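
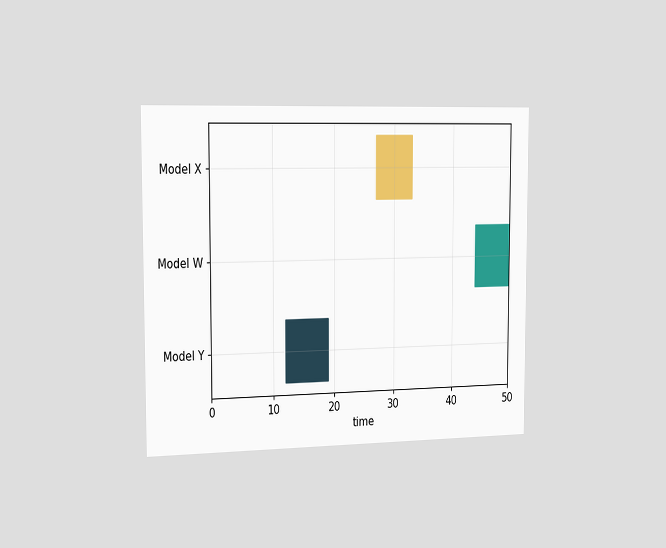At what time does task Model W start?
44

The chart is viewed slightly from the left. The Model W bar begins at t=44.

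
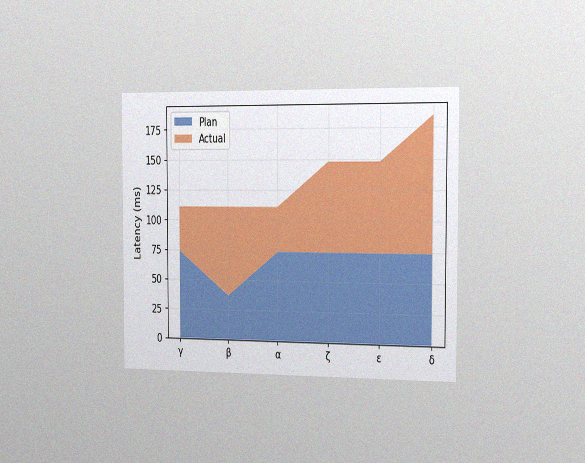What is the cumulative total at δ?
The chart is viewed slightly from the right, with some photo noise. The stacked total at δ reaches 185ms.

185ms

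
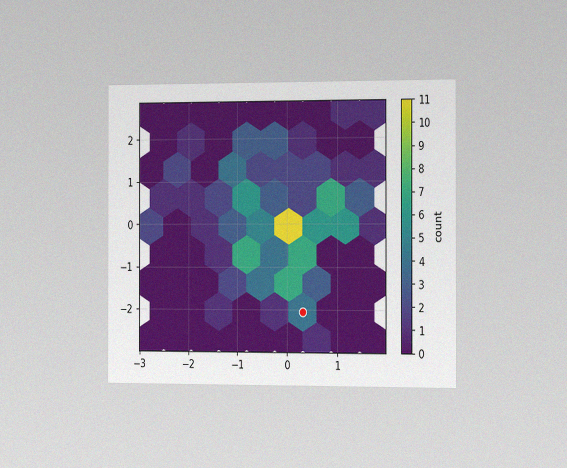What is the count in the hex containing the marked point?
4

The chart is viewed slightly from the right, with some photo noise. The marked hex reads 4 on the colorbar.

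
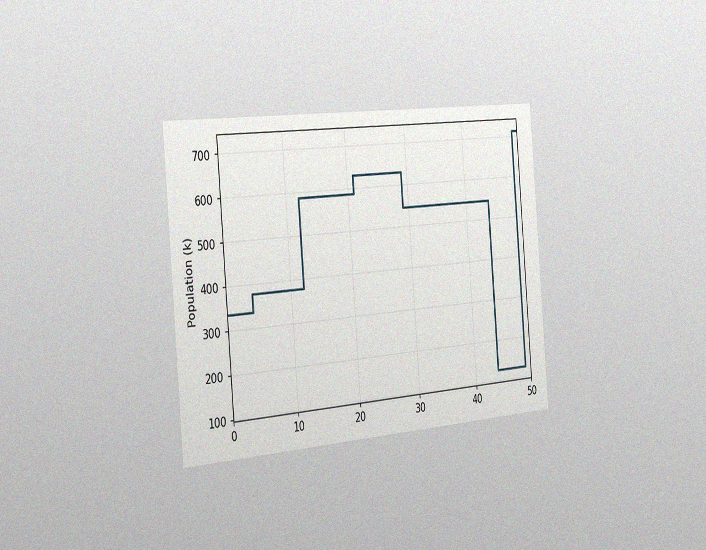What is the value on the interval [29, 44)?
546k

The chart is tilted about 5° counter-clockwise and viewed slightly from the left, with some photo noise. On [29, 44) the step sits at 546k.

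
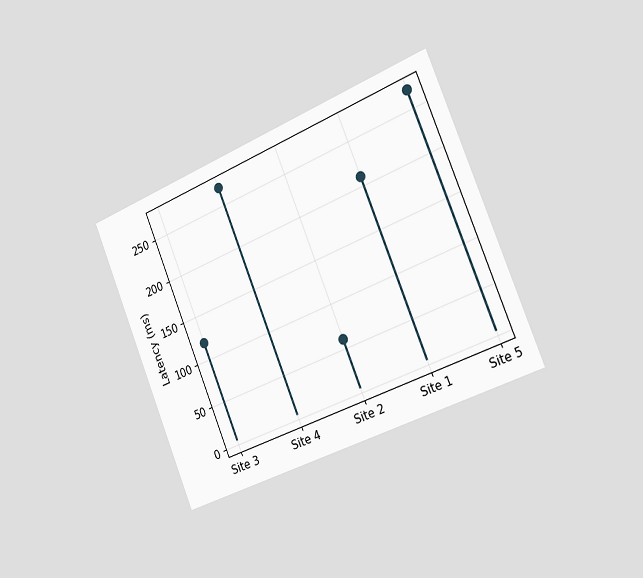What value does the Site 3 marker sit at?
120ms

The chart is tilted about 22° counter-clockwise and viewed slightly from the right. The Site 3 marker sits at 120ms.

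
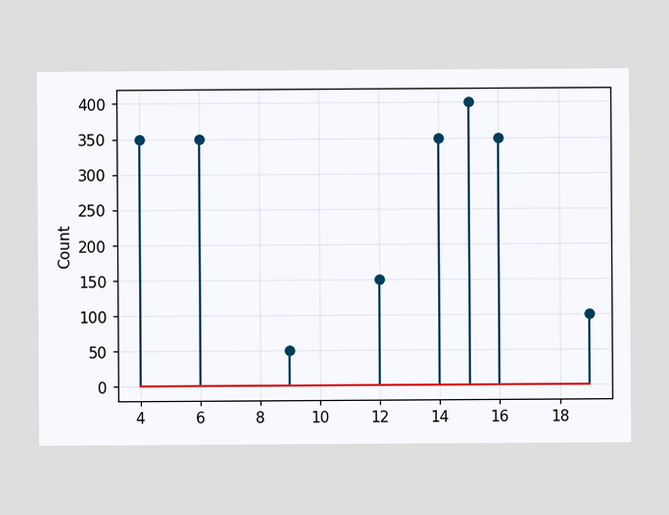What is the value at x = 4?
350

The stem at x=4 reaches 350.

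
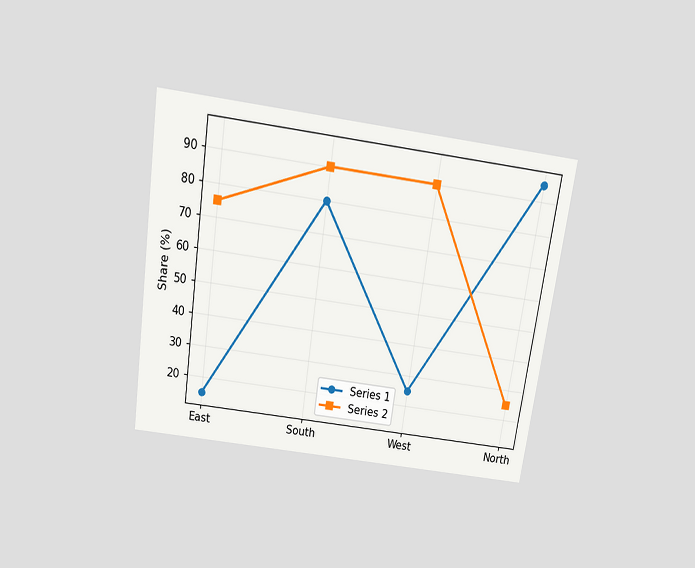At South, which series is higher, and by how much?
The chart is tilted about 8° clockwise and viewed slightly from above. At South, Series 2 sits above the other line by 10%.

Series 2, by 10%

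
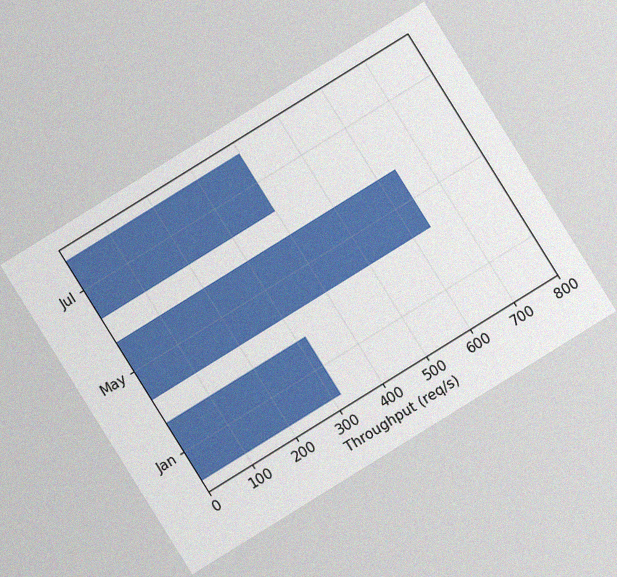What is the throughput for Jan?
320req/s

The chart is tilted about 32° counter-clockwise, with some photo noise. Reading along the chart's x-axis, the Jan bar reaches 320req/s.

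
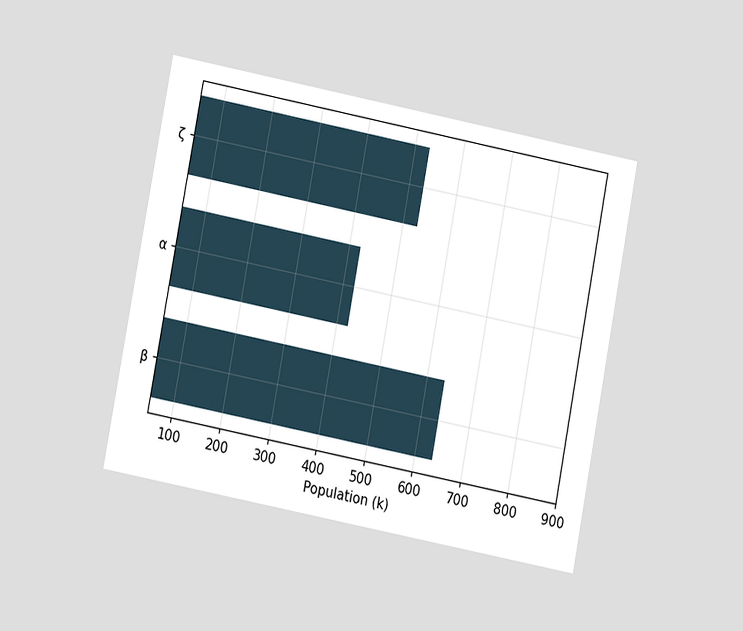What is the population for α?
The chart is tilted about 11° clockwise and viewed at a slight angle. Reading along the chart's x-axis, the α bar reaches 424k.

424k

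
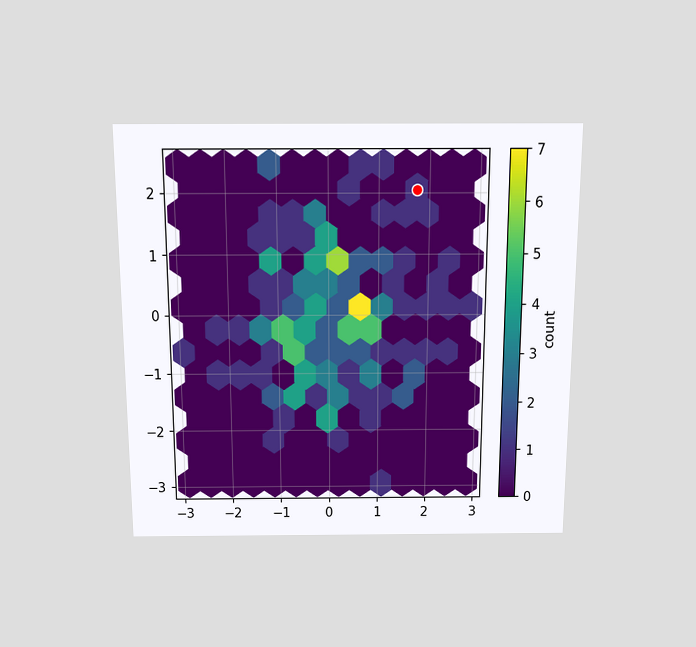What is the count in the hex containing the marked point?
1

The chart is viewed slightly from above. The marked hex reads 1 on the colorbar.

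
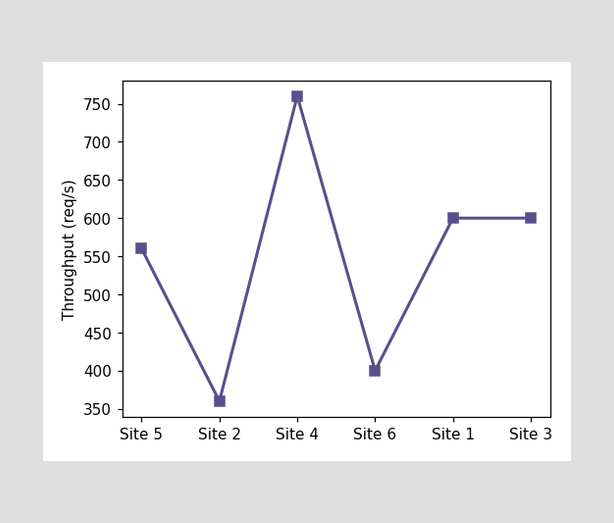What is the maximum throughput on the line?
The highest point is at Site 4, and reading across to the y-axis gives 760req/s.

760req/s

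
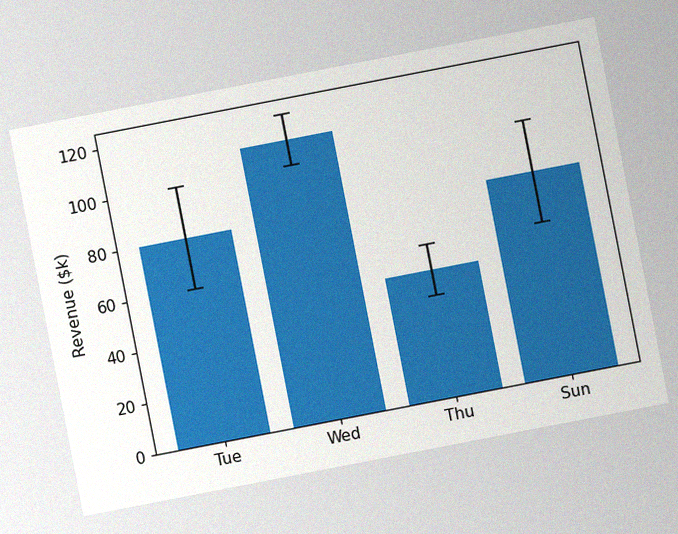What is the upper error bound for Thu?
$60k

The chart is tilted about 11° counter-clockwise, with some photo noise. The Thu bar's upper whisker reaches $60k.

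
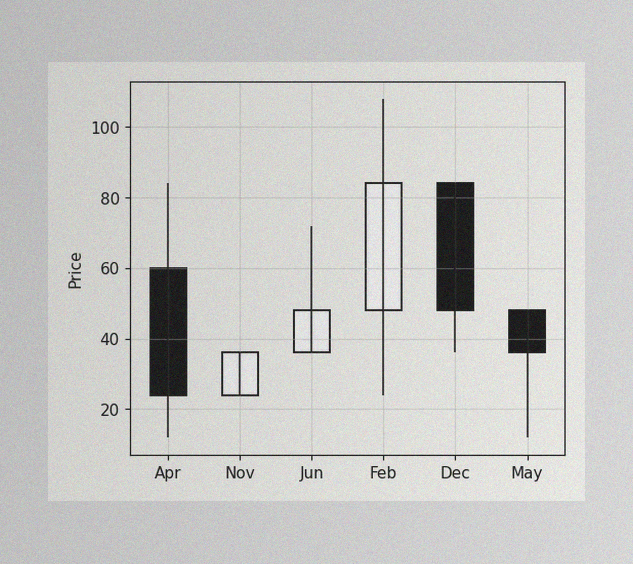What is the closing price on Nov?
36

The image has some photo noise and uneven lighting. The Nov candle closes at 36.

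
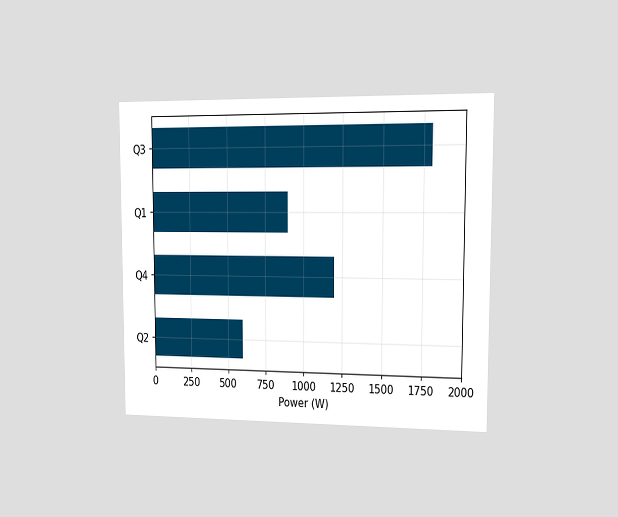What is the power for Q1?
900W

The chart is viewed slightly from the right. Reading along the chart's x-axis, the Q1 bar reaches 900W.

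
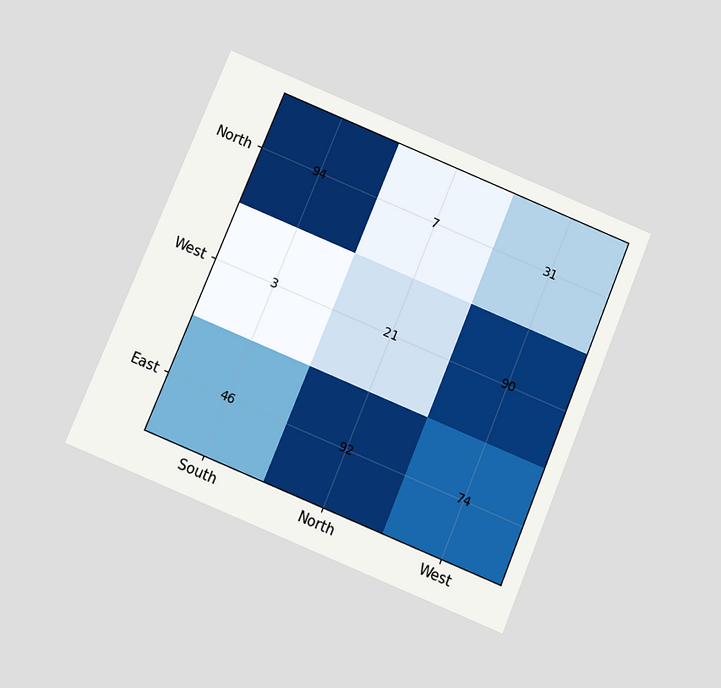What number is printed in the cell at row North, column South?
The chart is tilted about 22° clockwise and viewed slightly from below. The (North, South) cell reads 94.

94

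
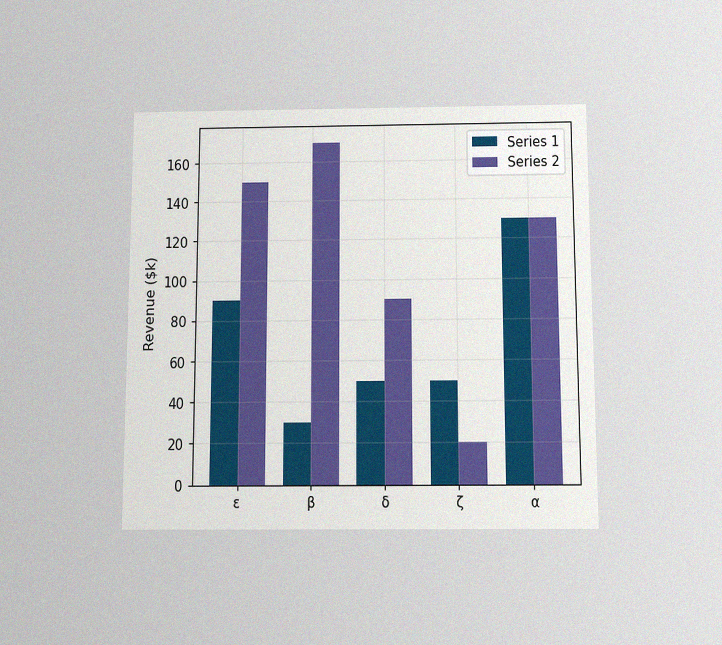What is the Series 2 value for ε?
The chart is viewed slightly from below, with some photo noise. The Series 2 bar at ε reaches $150k on the y-axis.

$150k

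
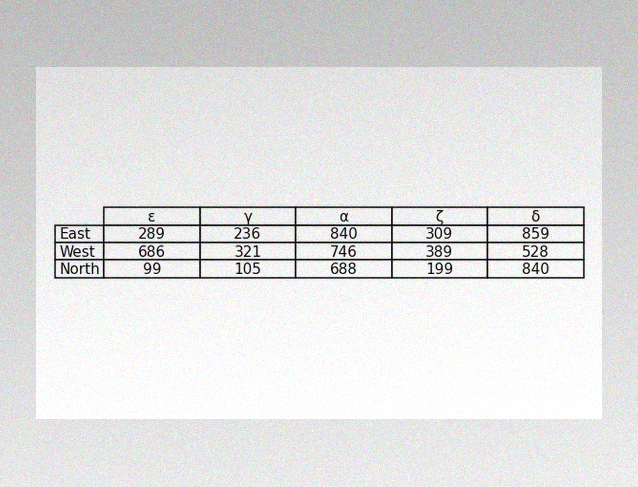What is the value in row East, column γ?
The image has some photo noise and uneven lighting. The (East, γ) cell reads 236.

236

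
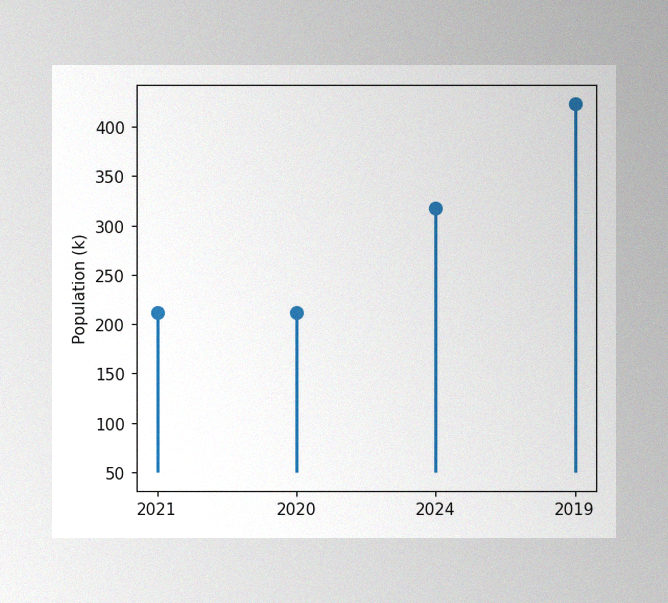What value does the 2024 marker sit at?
The image has some photo noise and uneven lighting. The 2024 marker sits at 318k.

318k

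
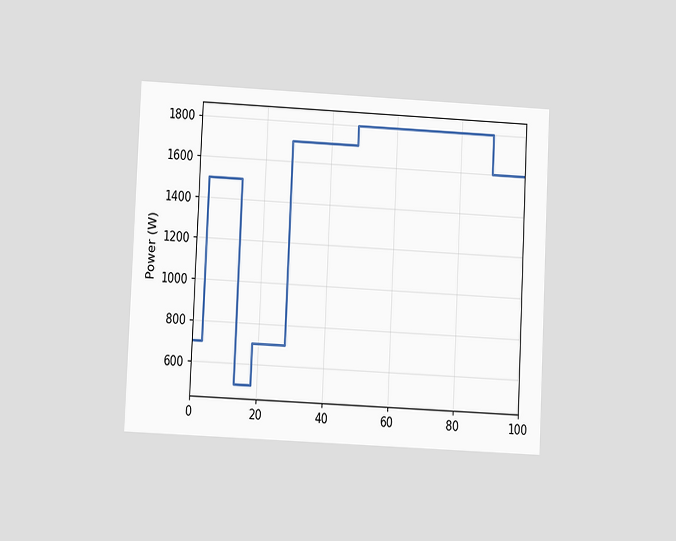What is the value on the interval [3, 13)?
The chart is tilted about 3° clockwise and viewed at a slight angle. On [3, 13) the step sits at 1500W.

1500W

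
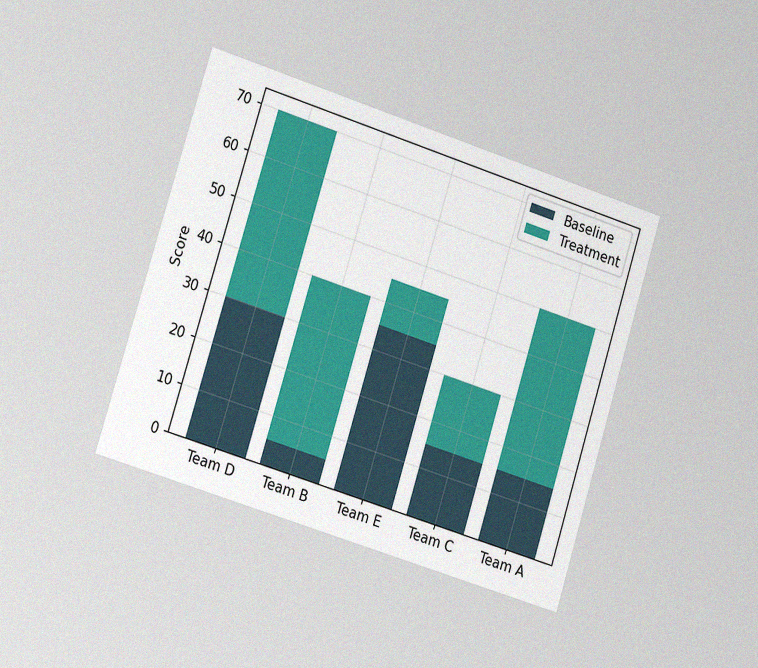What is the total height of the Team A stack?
The chart is tilted about 17° clockwise and viewed slightly from the left, with some photo noise. The Team A stack's top reaches 50 on the y-axis.

50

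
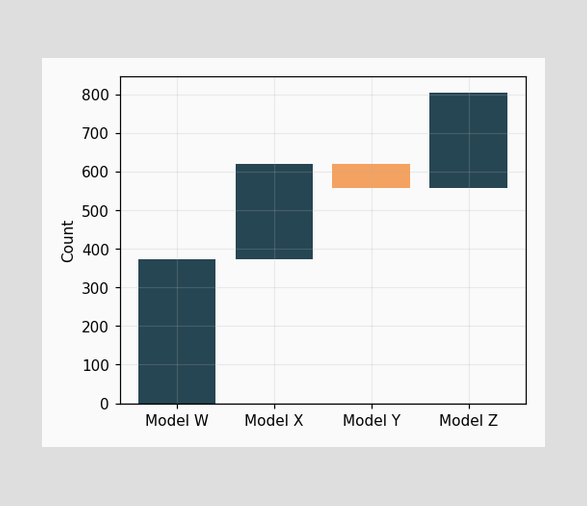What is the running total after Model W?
372

After Model W the running total reaches 372.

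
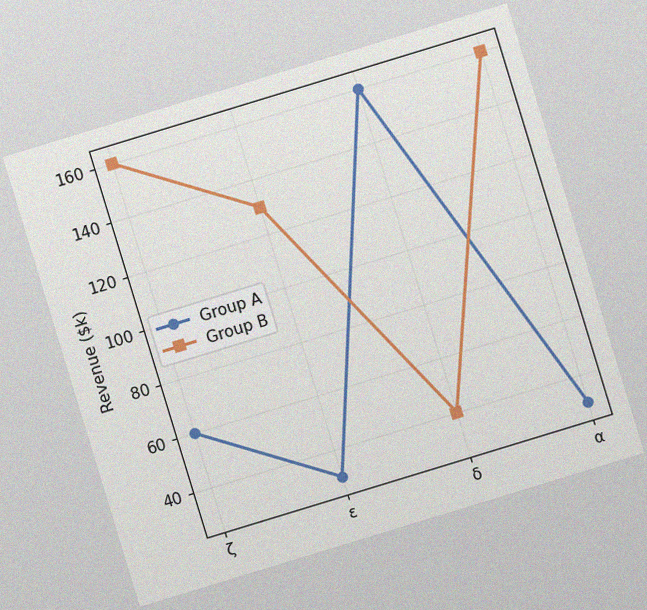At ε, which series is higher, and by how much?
The chart is tilted about 17° counter-clockwise, with some photo noise. At ε, Group B sits above the other line by $100k.

Group B, by $100k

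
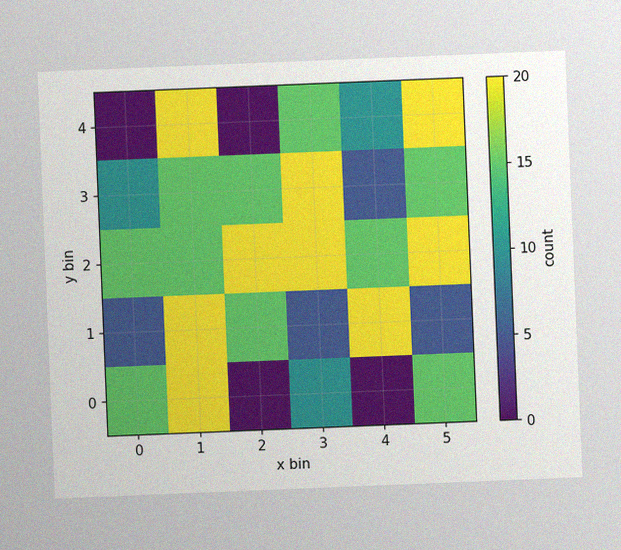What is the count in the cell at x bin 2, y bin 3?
The chart is tilted about 2° counter-clockwise, with some photo noise. Matching the cell (2, 3) against the colorbar gives 15.

15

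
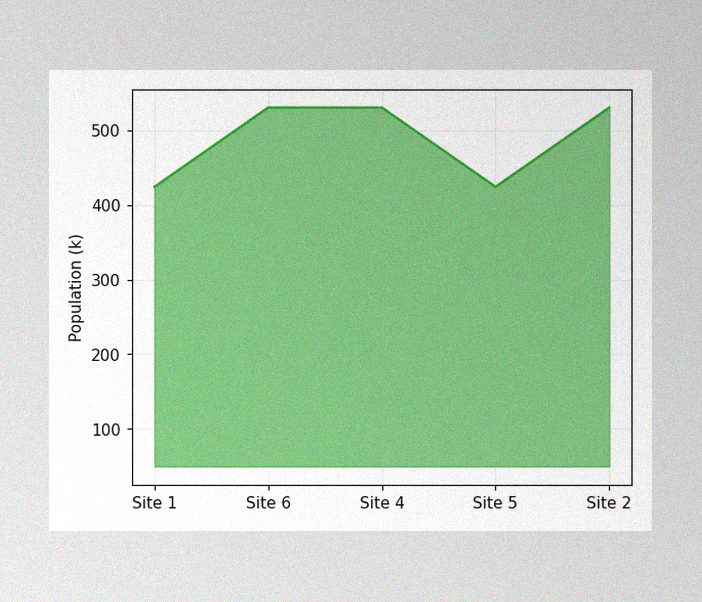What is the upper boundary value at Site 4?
530k

The image has some photo noise and uneven lighting. At Site 4 the upper boundary is at 530k.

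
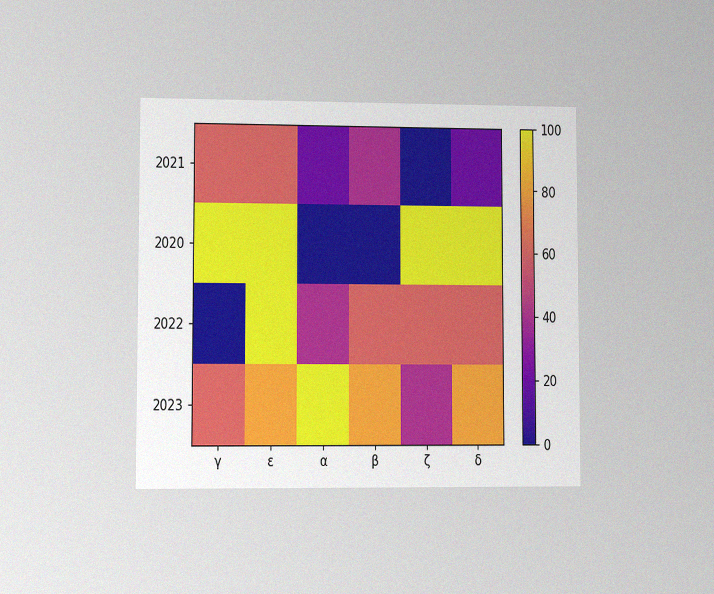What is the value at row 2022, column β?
60

The chart is viewed at a slight angle, with some photo noise. Matching cell (2022, β) against the colorbar gives 60.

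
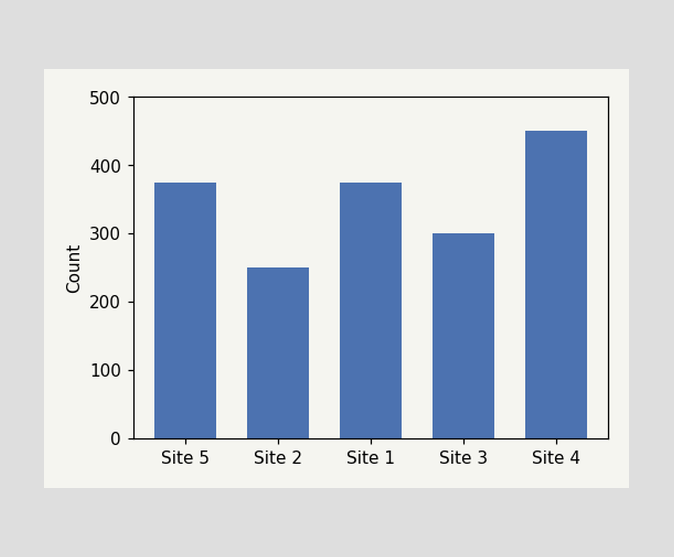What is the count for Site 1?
375

Reading along the chart's y-axis, the Site 1 bar reaches 375.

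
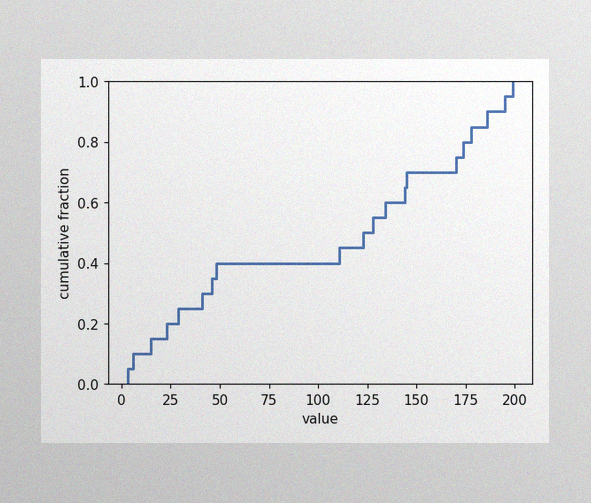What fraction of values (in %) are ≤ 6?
The image has some photo noise and uneven lighting. At x=6 the ECDF step is at 10%.

10%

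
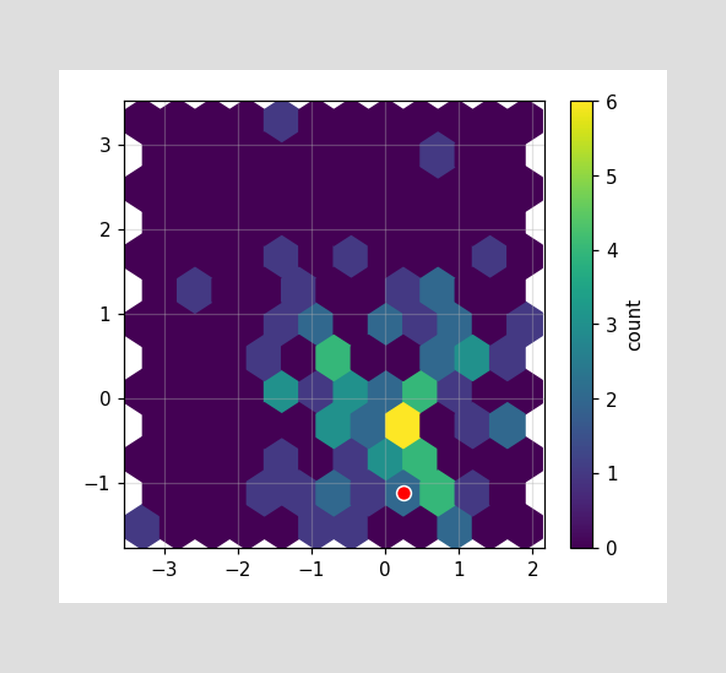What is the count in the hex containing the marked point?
The marked hex reads 2 on the colorbar.

2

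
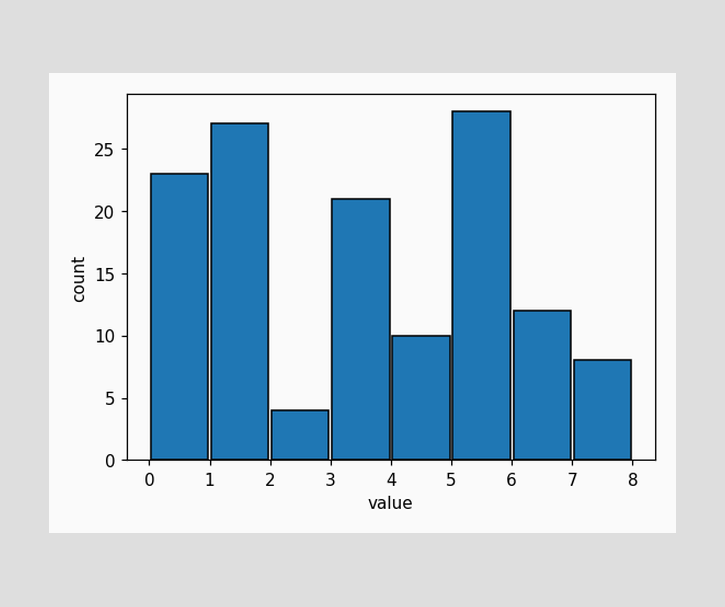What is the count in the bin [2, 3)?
The [2, 3) bin has height 4.

4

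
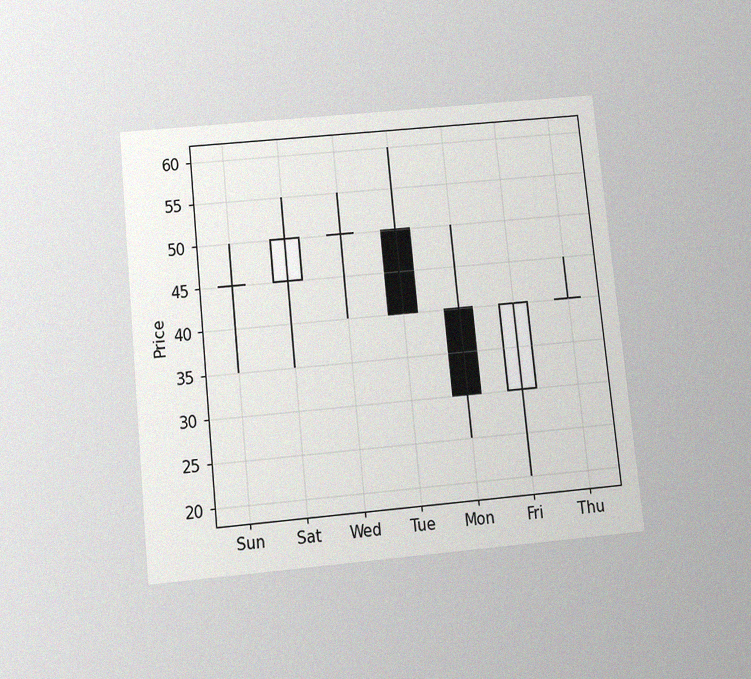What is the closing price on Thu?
The chart is tilted about 6° counter-clockwise and viewed slightly from below, with some photo noise. The Thu candle closes at 40.

40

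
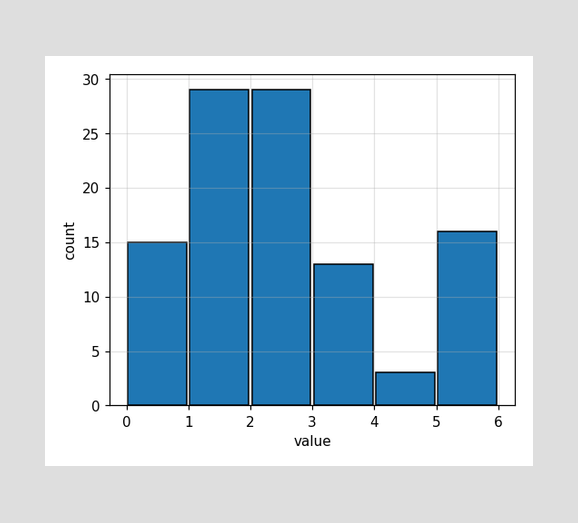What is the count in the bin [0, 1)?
15

The [0, 1) bin has height 15.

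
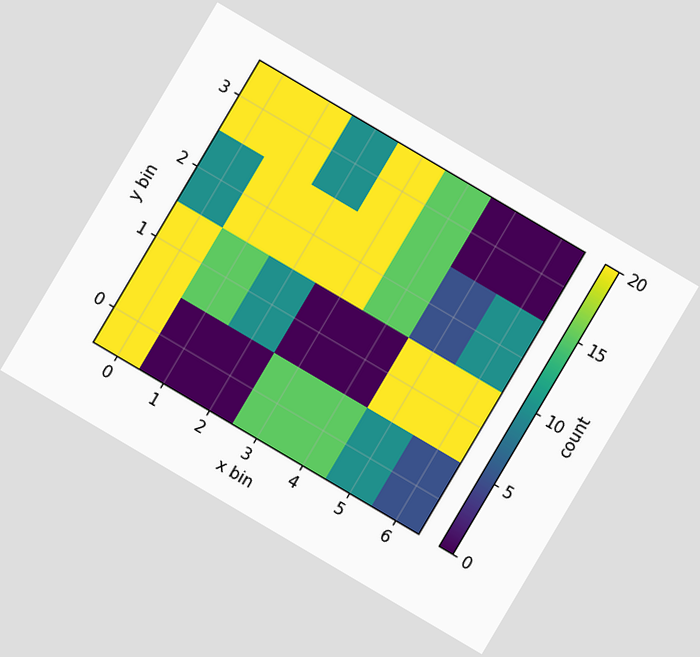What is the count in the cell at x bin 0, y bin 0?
The chart is tilted about 31° clockwise. Matching the cell (0, 0) against the colorbar gives 20.

20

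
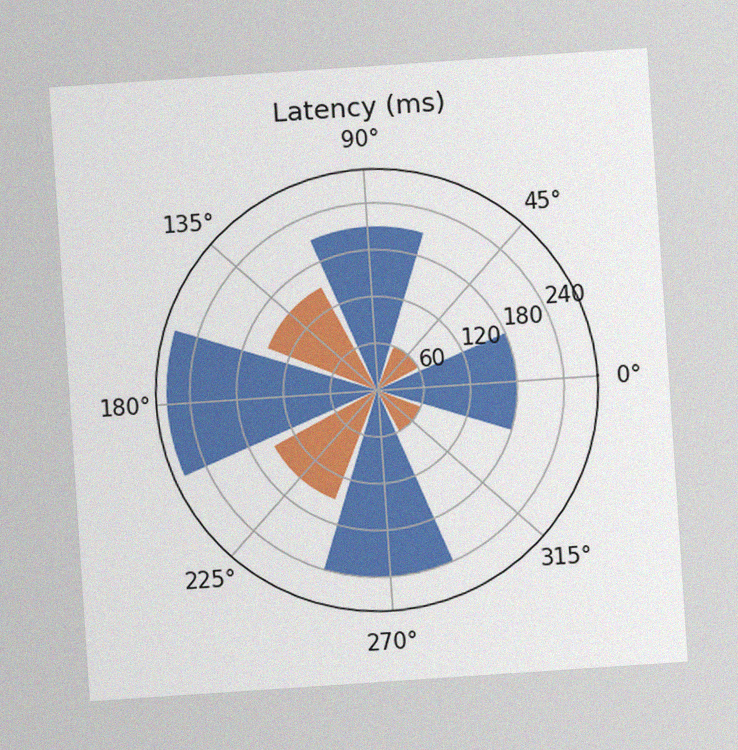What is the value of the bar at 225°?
150ms

The chart is tilted about 4° counter-clockwise, with some photo noise. The bar at 225° reaches 150ms on the radial axis.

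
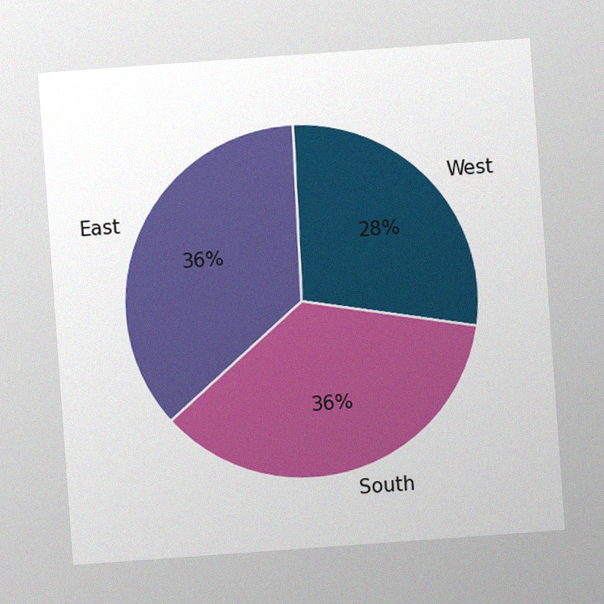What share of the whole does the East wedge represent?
36%

The chart is tilted about 4° counter-clockwise, with some photo noise. The East slice takes up 36% of the pie.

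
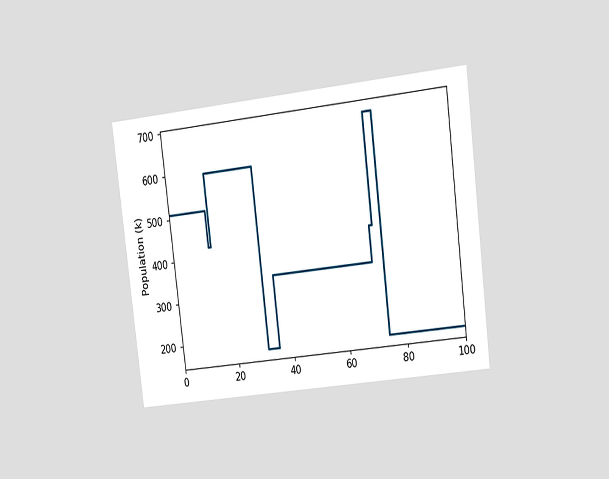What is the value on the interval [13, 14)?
425k

The chart is tilted about 7° counter-clockwise and viewed at a slight angle. On [13, 14) the step sits at 425k.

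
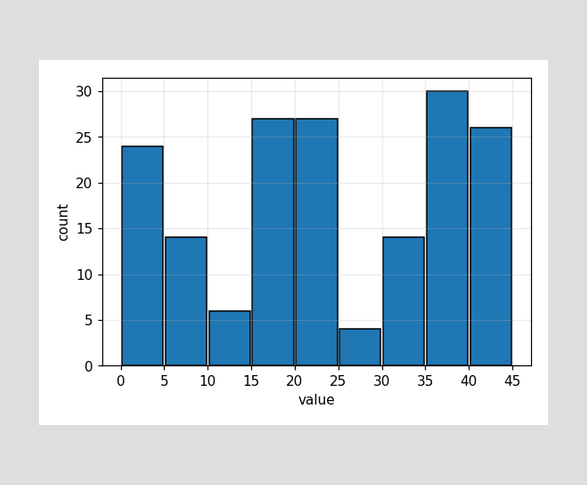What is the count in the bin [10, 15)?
6

The [10, 15) bin has height 6.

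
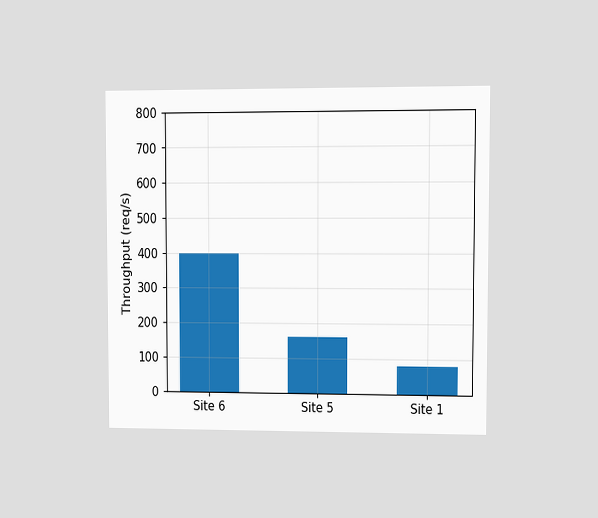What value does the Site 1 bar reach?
80req/s

The chart is viewed at a slight angle. Reading along the chart's y-axis, the Site 1 bar reaches 80req/s.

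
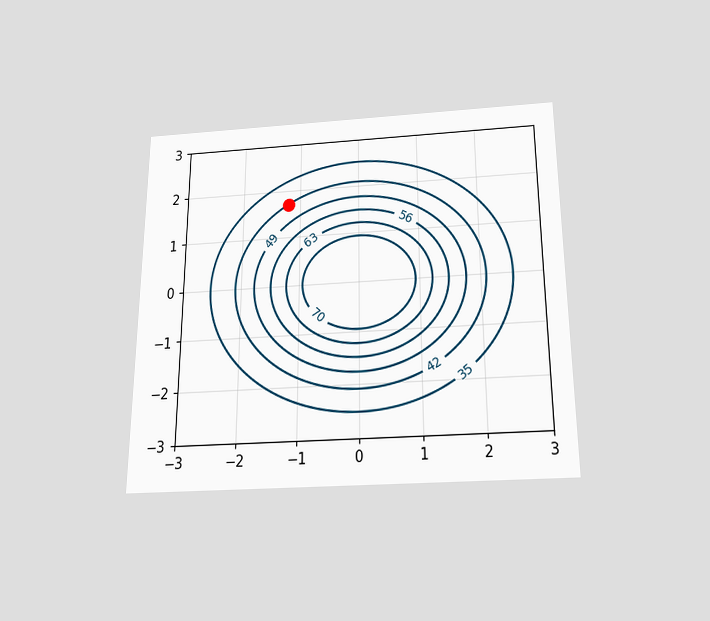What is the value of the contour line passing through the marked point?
42

The chart is viewed slightly from below. The marked point sits on the contour labelled 42.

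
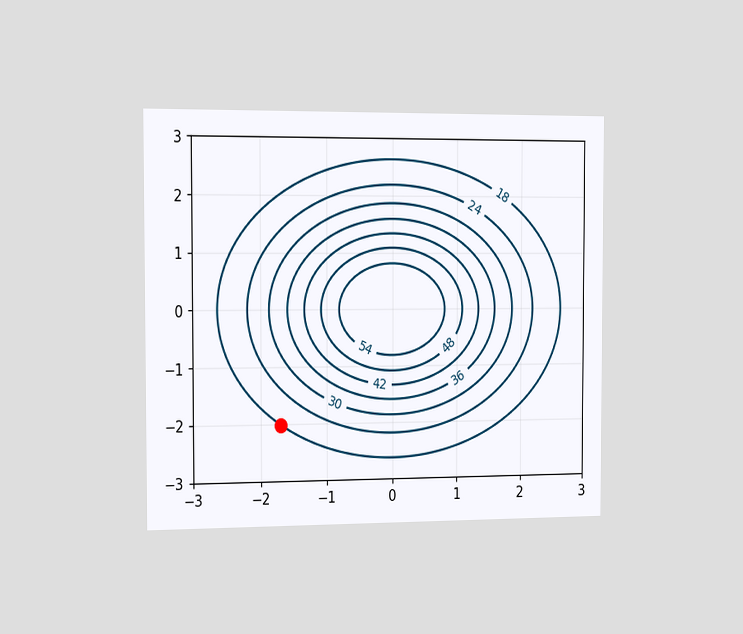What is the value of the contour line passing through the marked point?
18

The chart is viewed slightly from the left. The marked point sits on the contour labelled 18.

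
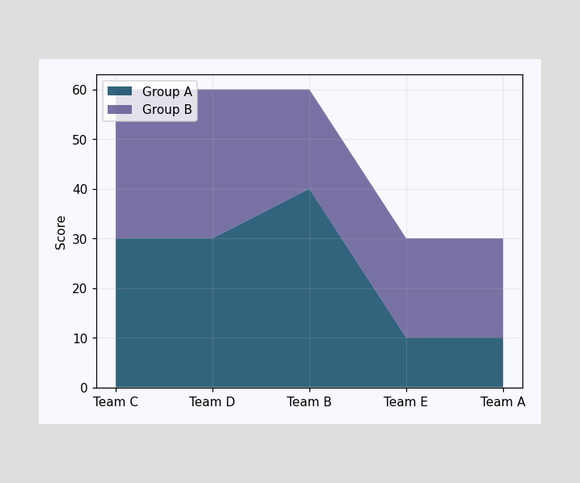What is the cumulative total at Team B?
The stacked total at Team B reaches 60.

60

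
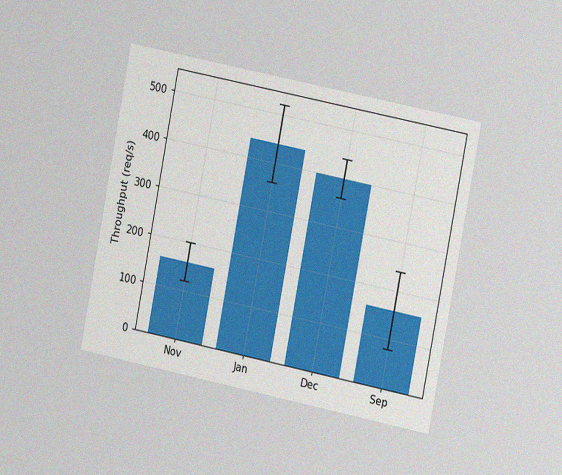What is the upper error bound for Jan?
520req/s

The chart is tilted about 11° clockwise and viewed at a slight angle, with some photo noise. The Jan bar's upper whisker reaches 520req/s.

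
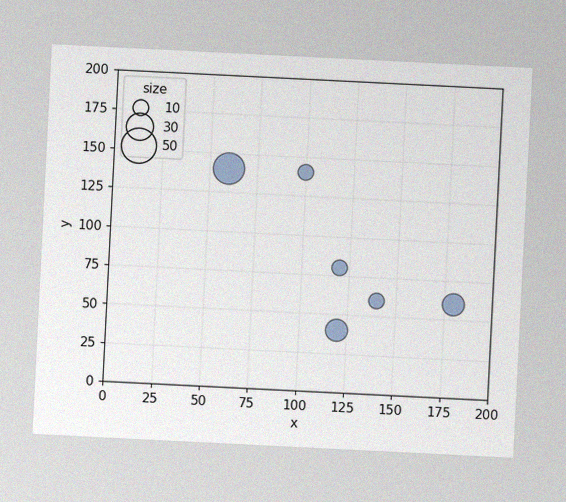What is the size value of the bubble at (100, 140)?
The chart is tilted about 3° clockwise, with some photo noise. Matching the bubble at (100, 140) against the size legend gives 10.

10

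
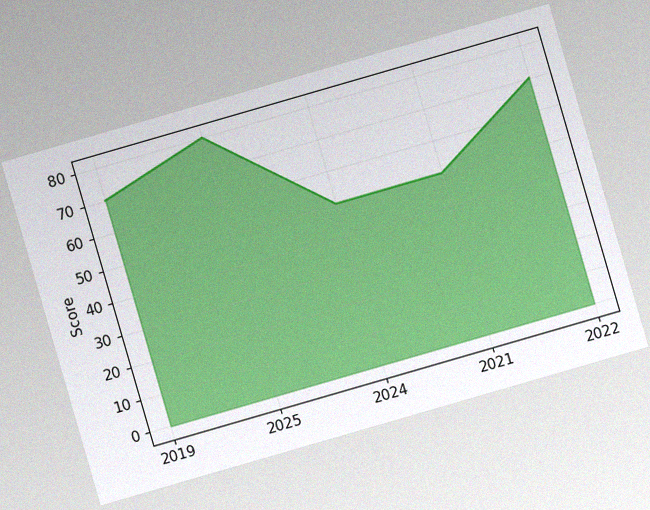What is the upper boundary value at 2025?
The chart is tilted about 16° counter-clockwise, with some photo noise. At 2025 the upper boundary is at 80.

80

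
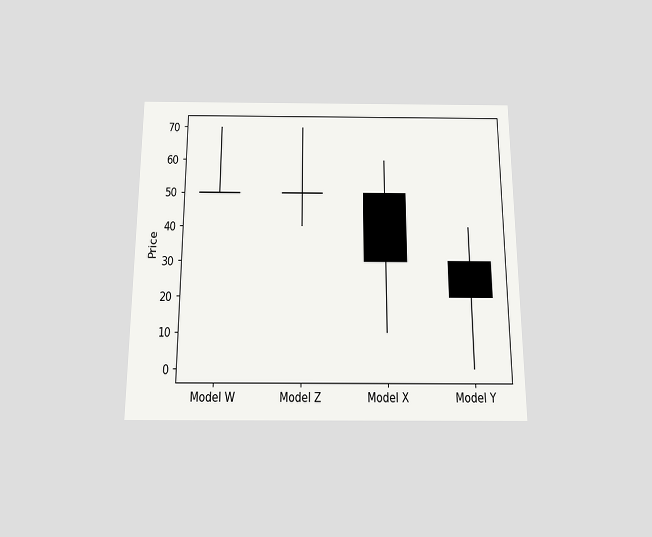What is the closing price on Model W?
The chart is viewed slightly from below. The Model W candle closes at 50.

50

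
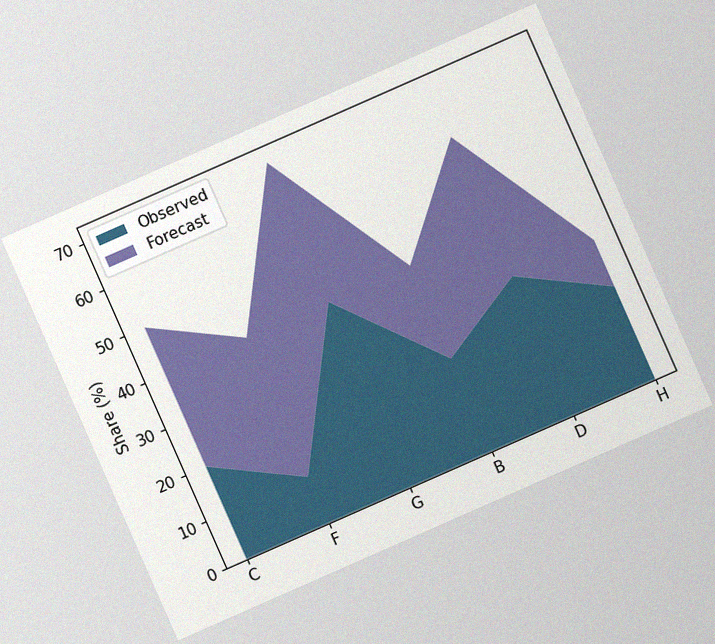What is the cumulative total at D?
60%

The chart is tilted about 24° counter-clockwise, with some photo noise. The stacked total at D reaches 60%.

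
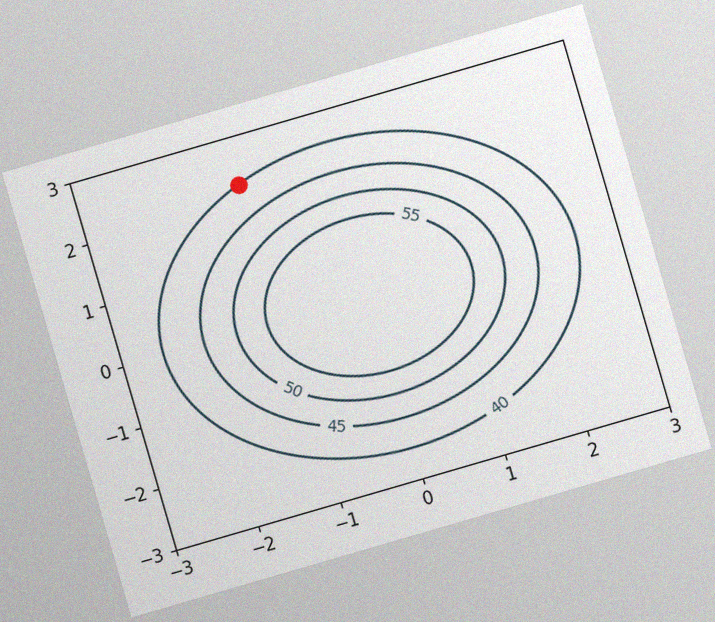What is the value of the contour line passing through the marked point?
40

The chart is tilted about 16° counter-clockwise, with some photo noise. The marked point sits on the contour labelled 40.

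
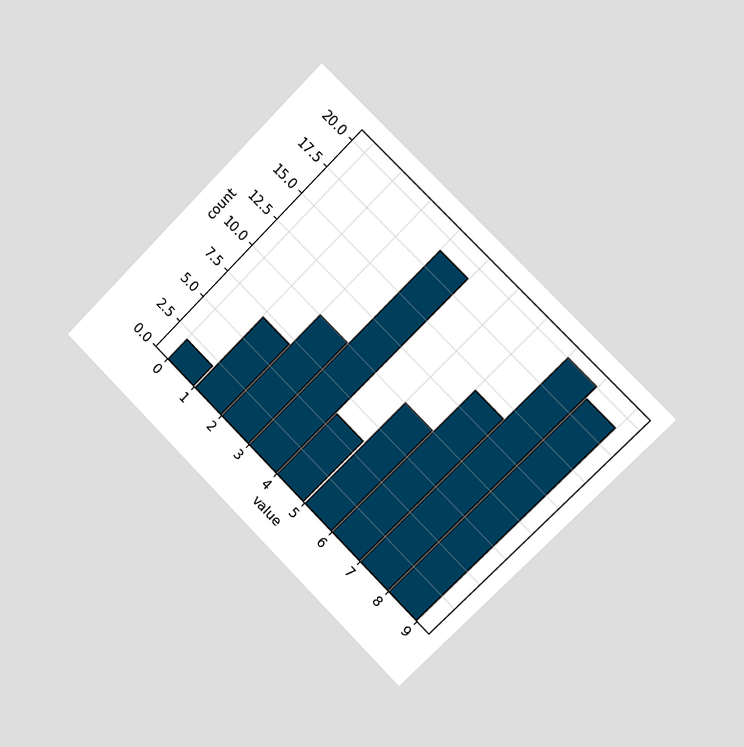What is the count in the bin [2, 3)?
The chart is tilted about 45° clockwise and viewed slightly from the right. The [2, 3) bin has height 10.

10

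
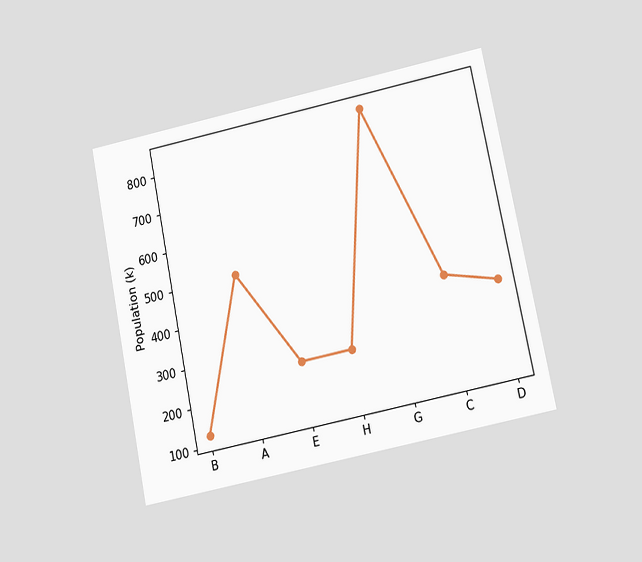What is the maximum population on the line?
The chart is tilted about 11° counter-clockwise and viewed at a slight angle. The highest point is at G, and reading across to the y-axis gives 840k.

840k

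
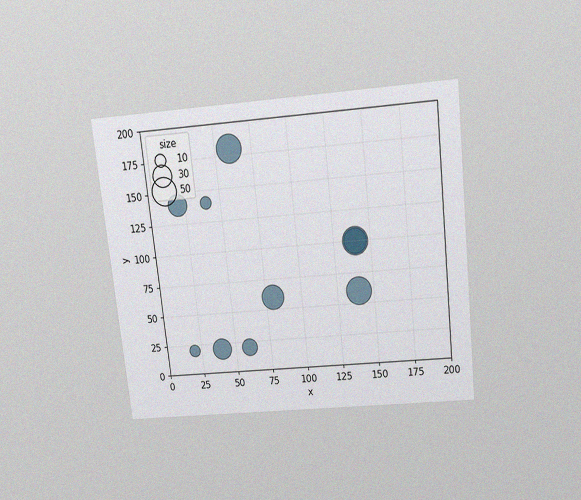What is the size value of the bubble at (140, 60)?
The chart is tilted about 6° counter-clockwise and viewed slightly from above, with some photo noise. Matching the bubble at (140, 60) against the size legend gives 50.

50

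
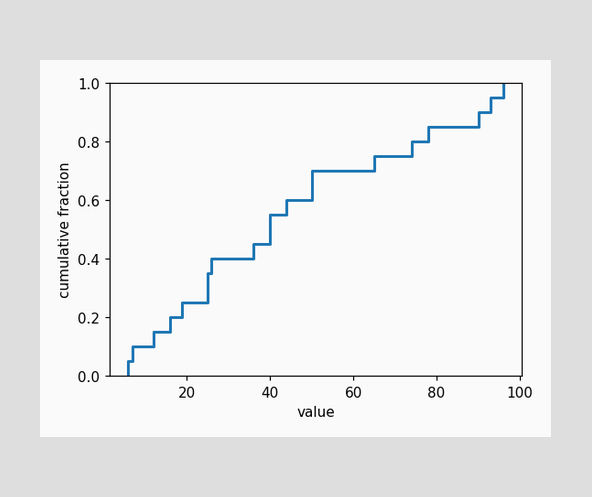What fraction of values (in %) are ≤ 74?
80%

At x=74 the ECDF step is at 80%.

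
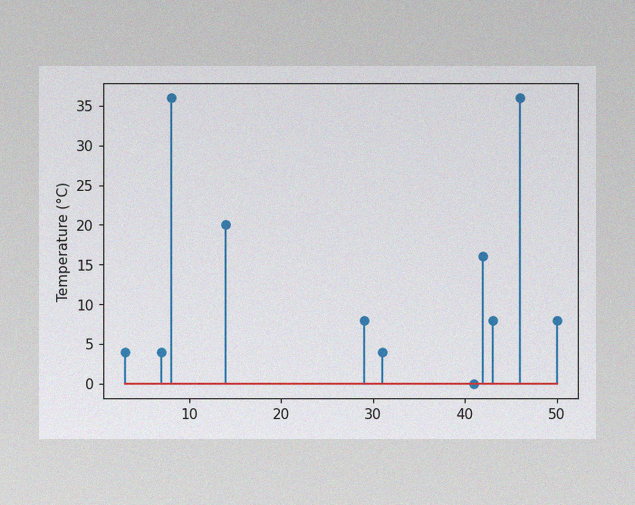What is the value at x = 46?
36°C

The image has some photo noise and uneven lighting. The stem at x=46 reaches 36°C.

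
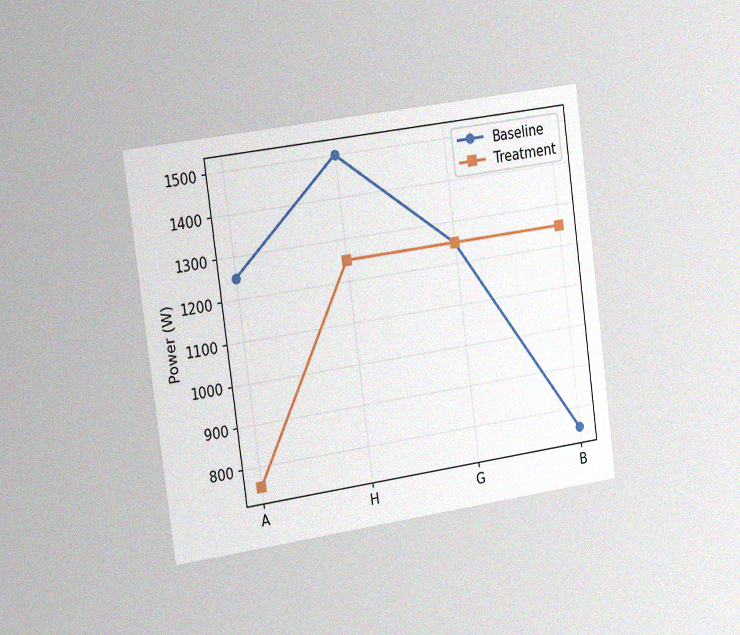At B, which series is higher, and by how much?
Treatment, by 500W

The chart is tilted about 8° counter-clockwise and viewed slightly from the left, with some photo noise. At B, Treatment sits above the other line by 500W.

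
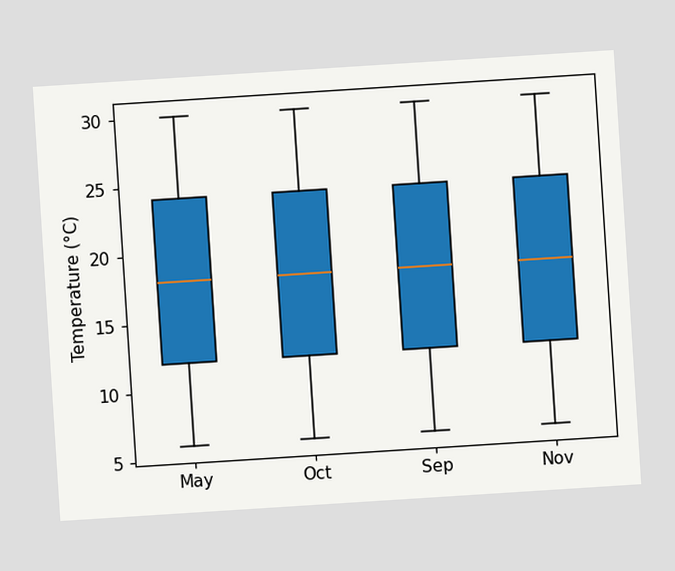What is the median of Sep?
The chart is tilted about 4° counter-clockwise. The median line in the Sep box sits at 18°C.

18°C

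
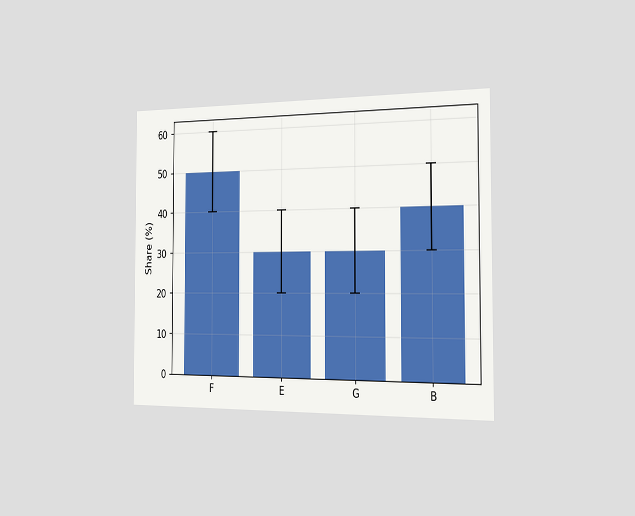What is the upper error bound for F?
The chart is viewed slightly from the right. The F bar's upper whisker reaches 60%.

60%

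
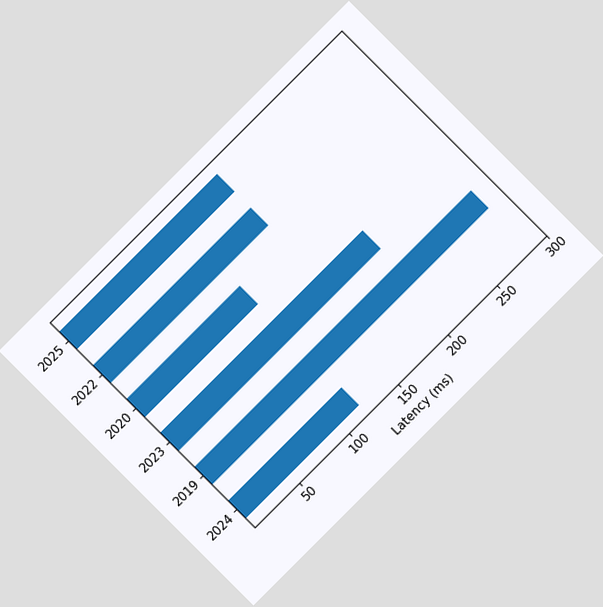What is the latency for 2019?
The chart is tilted about 45° counter-clockwise. Reading along the chart's x-axis, the 2019 bar reaches 285ms.

285ms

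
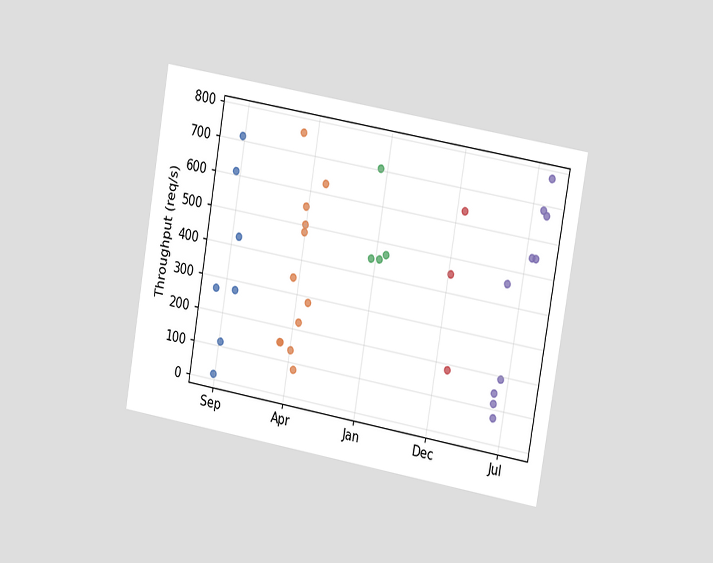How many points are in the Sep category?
7

The chart is tilted about 10° clockwise and viewed slightly from the right. Counting the markers in the Sep column gives 7.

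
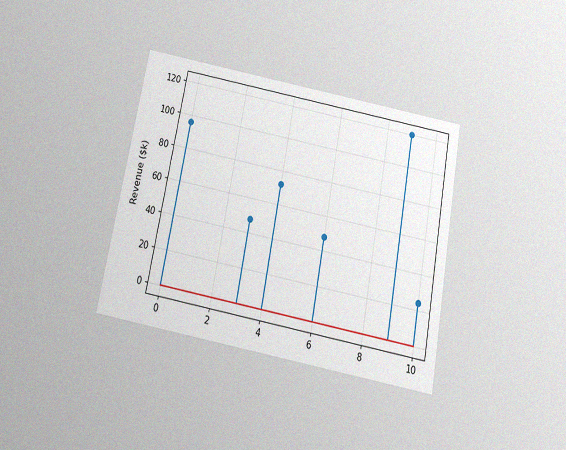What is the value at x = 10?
$24k

The chart is tilted about 11° clockwise and viewed slightly from below, with some photo noise. The stem at x=10 reaches $24k.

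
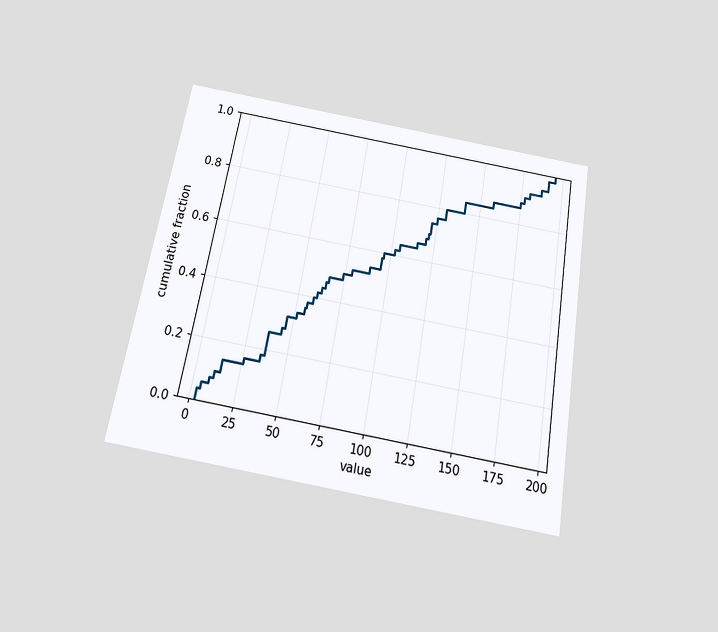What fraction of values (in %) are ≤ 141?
The chart is tilted about 10° clockwise and viewed slightly from below. At x=141 the ECDF step is at 84%.

84%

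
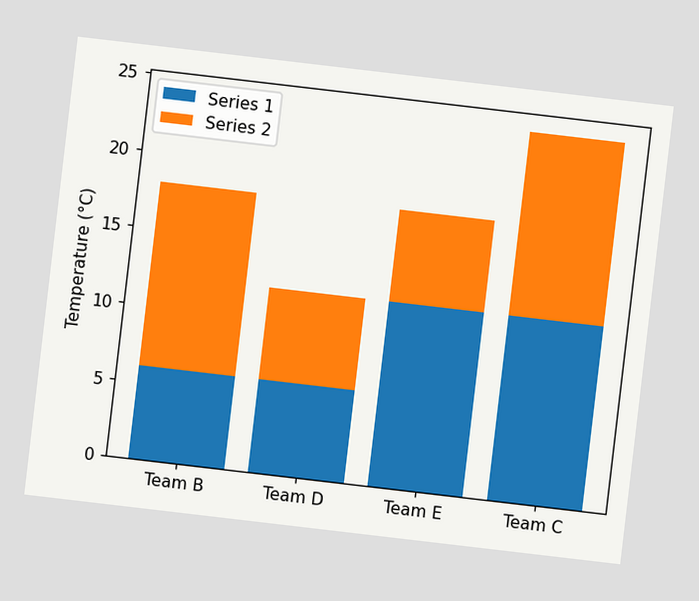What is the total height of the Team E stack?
The chart is tilted about 7° clockwise. The Team E stack's top reaches 18°C on the y-axis.

18°C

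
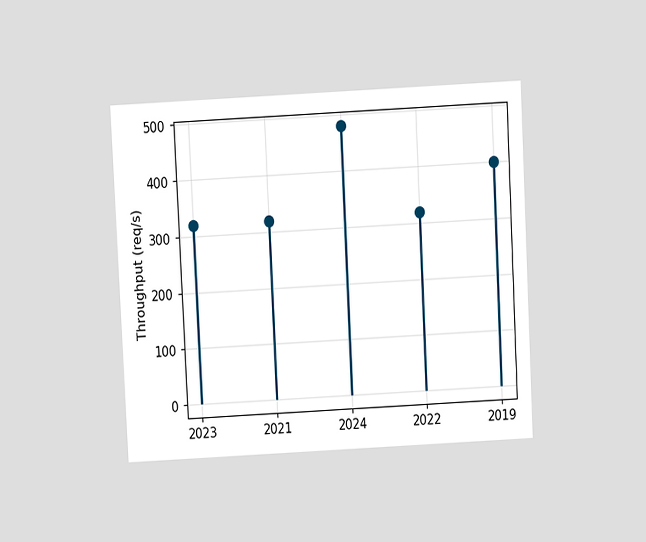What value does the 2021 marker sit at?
320req/s

The chart is tilted about 3° counter-clockwise and viewed slightly from above. The 2021 marker sits at 320req/s.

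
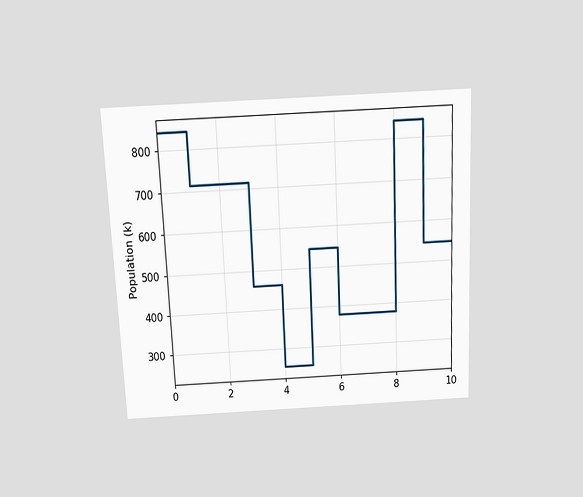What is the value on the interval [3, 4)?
462k

The chart is tilted about 3° counter-clockwise and viewed slightly from above. On [3, 4) the step sits at 462k.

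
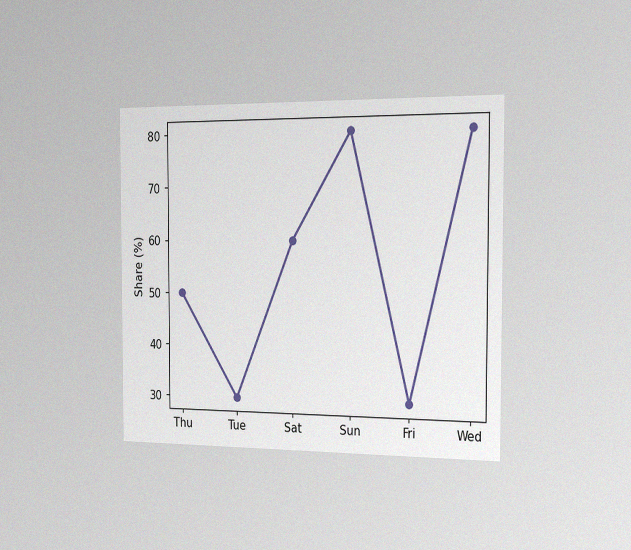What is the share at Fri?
30%

The chart is viewed slightly from the right, with some photo noise. At Fri, the line is at 30%.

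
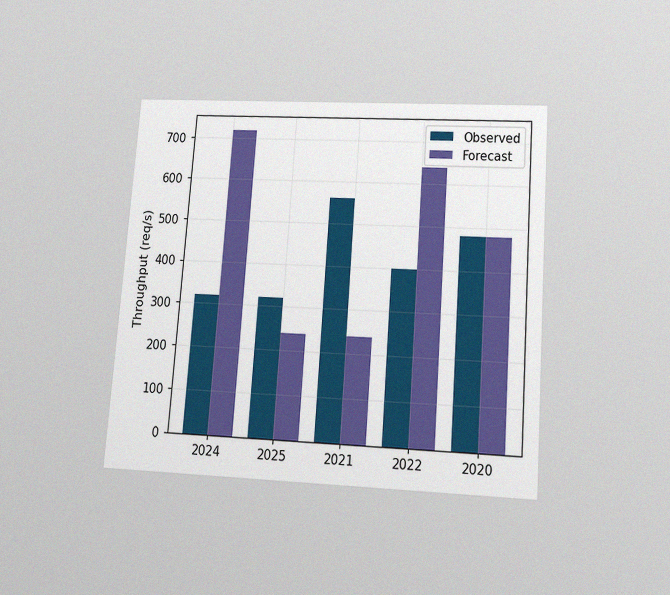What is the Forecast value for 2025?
240req/s

The chart is tilted about 4° clockwise and viewed slightly from below, with some photo noise. The Forecast bar at 2025 reaches 240req/s on the y-axis.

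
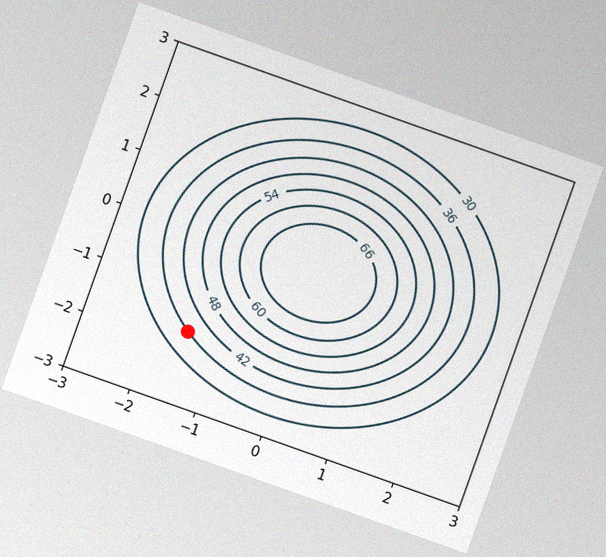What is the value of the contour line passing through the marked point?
The chart is tilted about 20° clockwise, with some photo noise. The marked point sits on the contour labelled 36.

36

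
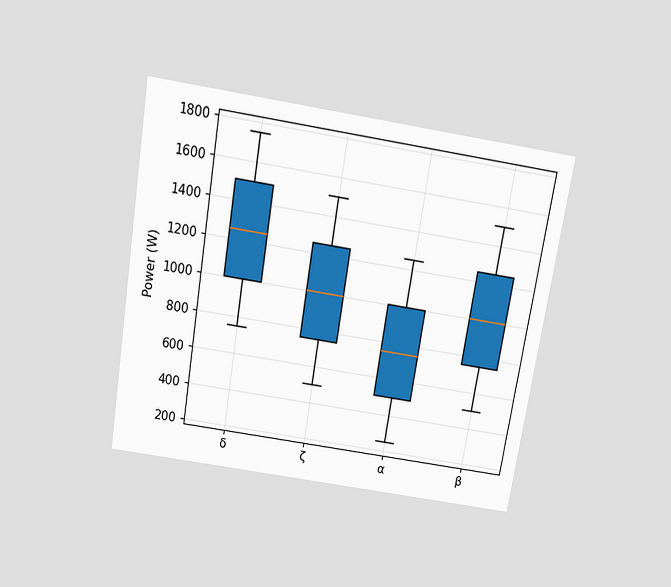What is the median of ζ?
The chart is tilted about 9° clockwise and viewed slightly from above. The median line in the ζ box sits at 1000W.

1000W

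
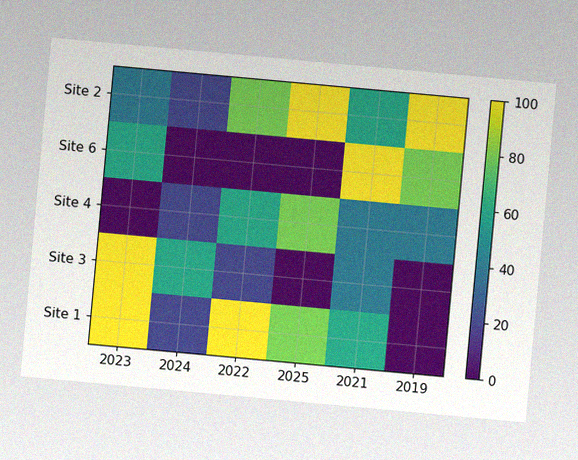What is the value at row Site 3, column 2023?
The chart is tilted about 5° clockwise, with some photo noise. Matching cell (Site 3, 2023) against the colorbar gives 100.

100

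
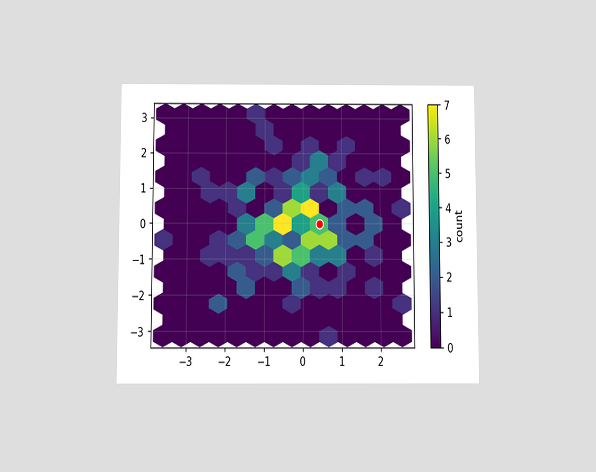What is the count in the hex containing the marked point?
The chart is viewed slightly from below. The marked hex reads 5 on the colorbar.

5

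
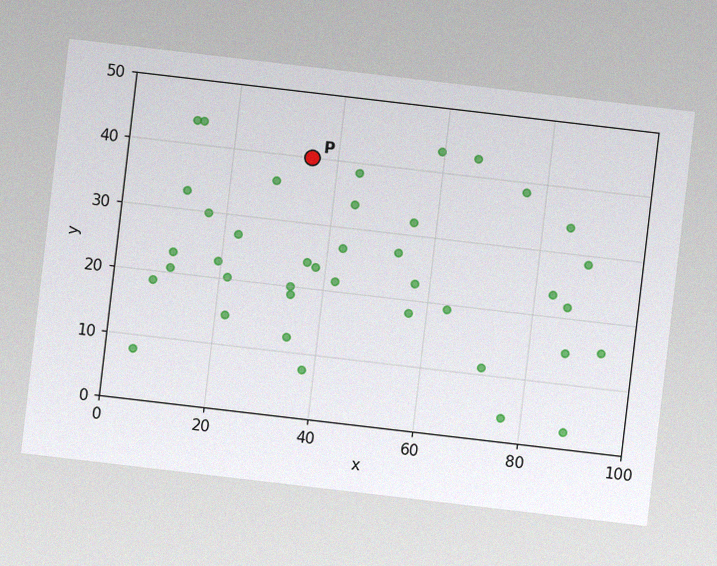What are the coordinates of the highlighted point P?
The chart is tilted about 7° clockwise, with some photo noise. Following the gridlines from P to each axis, P sits at (35, 40).

(35, 40)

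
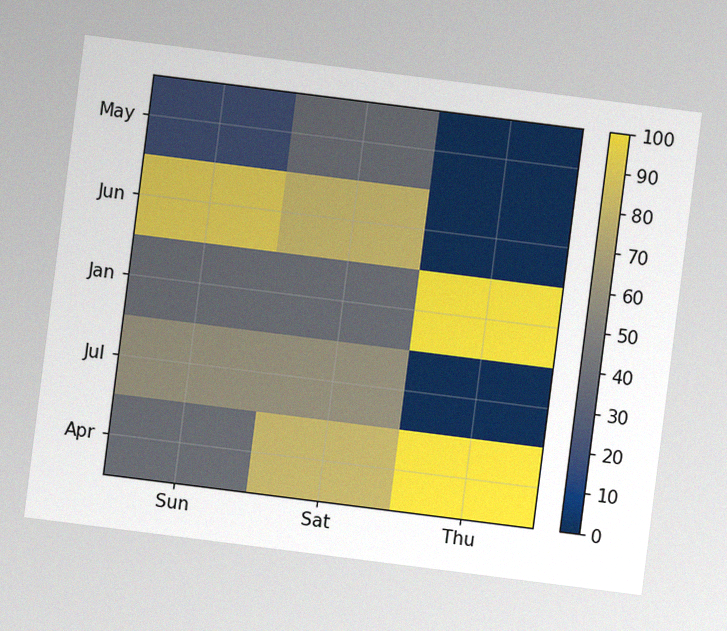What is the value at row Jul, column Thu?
The chart is tilted about 7° clockwise, with some photo noise. Matching cell (Jul, Thu) against the colorbar gives 0.

0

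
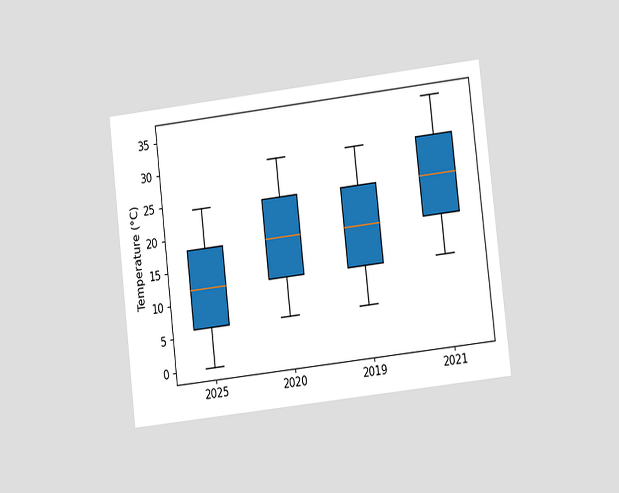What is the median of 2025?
The chart is tilted about 7° counter-clockwise and viewed at a slight angle. The median line in the 2025 box sits at 12°C.

12°C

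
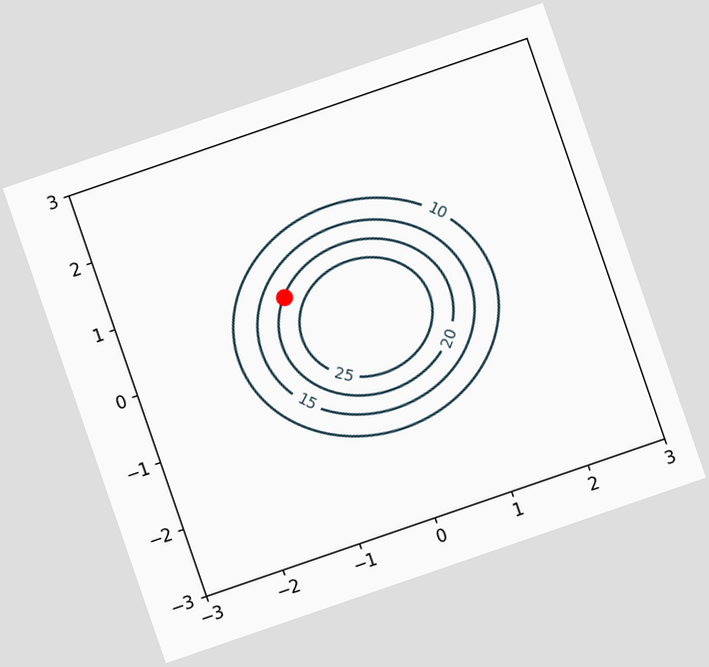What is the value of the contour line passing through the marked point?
20

The chart is tilted about 19° counter-clockwise. The marked point sits on the contour labelled 20.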